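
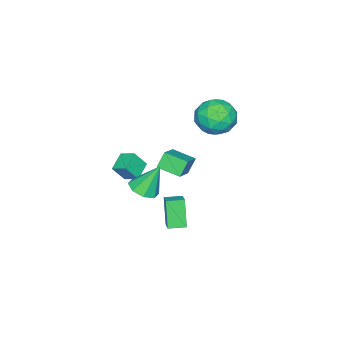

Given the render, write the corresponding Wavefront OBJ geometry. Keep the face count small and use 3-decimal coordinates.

v -3.802 -3.948 -4.281
v -4.363 -3.806 -3.393
v -3.967 -2.606 -4.6
v -4.529 -2.464 -3.713
v -2.391 -3.576 -3.447
v -2.953 -3.434 -2.56
v -2.557 -2.234 -3.767
v -3.118 -2.092 -2.879
v 0.762 -2.953 -0.786
v 1.21 -3.405 0.135
v 0.805 -2.102 -0.39
v 1.252 -2.554 0.532
v 1.788 -2.806 -1.212
v 2.235 -3.258 -0.29
v 1.83 -1.955 -0.815
v 2.278 -2.407 0.106
v 2.723 1.324 -2.164
v 2.161 0.857 -0.673
v 3.393 1.865 -1.741
v 2.831 1.398 -0.251
v 3.309 0.602 -2.169
v 2.747 0.135 -0.679
v 3.979 1.143 -1.747
v 3.417 0.676 -0.256
v 3.085 -0.828 -0.177
v 3.867 -0.965 0.128
v 2.575 -0.192 1.417
v 3.801 -0.371 -0.13
v 3.316 -0.045 -0.415
v 2.696 -0.177 -0.561
v 2.304 -0.69 -0.482
v 2.37 -1.284 -0.224
v 2.855 -1.61 0.061
v 3.475 -1.478 0.207
v -3.911 0.042 1.58
v -3.098 0.807 2.018
v -2.522 -1.287 1.322
v -1.709 -0.522 1.76
v -2.541 -0.992 2.484
v -3.4 -0.17 2.643
v -2.22 -0.31 0.697
v -3.079 0.512 0.856
v -2.053 0.589 1.472
v -2.252 0.168 2.576
v -3.368 -0.648 0.764
v -3.567 -1.069 1.868
v -3.626 0.541 1.821
v -1.994 -1.021 1.519
v -2.483 -1.297 1.944
v -2.005 -0.848 2.202
v -3.804 -0.033 2.189
v -3.326 0.416 2.446
v -2.999 -0.641 2.72
v -2.294 -0.896 0.894
v -1.816 -0.447 1.151
v -3.615 0.368 1.138
v -3.137 0.817 1.396
v -2.621 0.161 0.62
v -2.535 0.863 1.758
v -1.718 0.082 1.607
v -2.018 0.207 0.982
v -2.523 0.689 1.075
v -2.651 0.615 2.407
v -1.835 -0.166 2.256
v -2.324 -0.442 2.681
v -2.829 0.041 2.775
v -2.037 0.487 2.086
v -3.785 -0.314 1.084
v -2.969 -1.095 0.933
v -2.791 -0.521 0.565
v -3.296 -0.038 0.659
v -3.902 -0.562 1.733
v -3.085 -1.343 1.582
v -3.097 -1.169 2.265
v -3.602 -0.687 2.358
v -3.583 -0.967 1.254
f 2 4 1
f 5 2 1
f 1 4 3
f 3 5 1
f 2 8 4
f 6 2 5
f 6 8 2
f 4 8 3
f 7 5 3
f 3 8 7
f 7 6 5
f 8 6 7
f 10 12 9
f 13 10 9
f 9 12 11
f 11 13 9
f 10 16 12
f 14 10 13
f 14 16 10
f 12 16 11
f 15 13 11
f 11 16 15
f 15 14 13
f 16 14 15
f 18 20 17
f 21 18 17
f 17 20 19
f 19 21 17
f 18 24 20
f 22 18 21
f 22 24 18
f 20 24 19
f 23 21 19
f 19 24 23
f 23 22 21
f 24 22 23
f 26 25 28
f 26 28 27
f 28 25 29
f 28 29 27
f 29 25 30
f 29 30 27
f 30 25 31
f 30 31 27
f 31 25 32
f 31 32 27
f 32 25 33
f 32 33 27
f 33 25 34
f 33 34 27
f 34 25 26
f 34 26 27
f 35 72 51
f 72 46 75
f 51 75 40
f 72 75 51
f 35 51 47
f 51 40 52
f 47 52 36
f 51 52 47
f 35 47 56
f 47 36 57
f 56 57 42
f 47 57 56
f 35 56 68
f 56 42 71
f 68 71 45
f 56 71 68
f 35 68 72
f 68 45 76
f 72 76 46
f 68 76 72
f 36 52 63
f 52 40 66
f 63 66 44
f 52 66 63
f 40 75 53
f 75 46 74
f 53 74 39
f 75 74 53
f 46 76 73
f 76 45 69
f 73 69 37
f 76 69 73
f 45 71 70
f 71 42 58
f 70 58 41
f 71 58 70
f 42 57 62
f 57 36 59
f 62 59 43
f 57 59 62
f 38 64 50
f 64 44 65
f 50 65 39
f 64 65 50
f 38 50 48
f 50 39 49
f 48 49 37
f 50 49 48
f 38 48 55
f 48 37 54
f 55 54 41
f 48 54 55
f 38 55 60
f 55 41 61
f 60 61 43
f 55 61 60
f 38 60 64
f 60 43 67
f 64 67 44
f 60 67 64
f 39 65 53
f 65 44 66
f 53 66 40
f 65 66 53
f 37 49 73
f 49 39 74
f 73 74 46
f 49 74 73
f 41 54 70
f 54 37 69
f 70 69 45
f 54 69 70
f 43 61 62
f 61 41 58
f 62 58 42
f 61 58 62
f 44 67 63
f 67 43 59
f 63 59 36
f 67 59 63



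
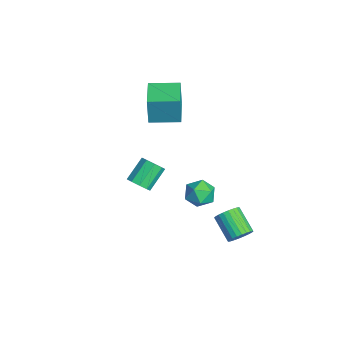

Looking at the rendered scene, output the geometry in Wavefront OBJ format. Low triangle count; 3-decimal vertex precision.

v -1.1 1.108 -3.045
v -0.369 1.887 -2.955
v 0.169 -0.067 -3.185
v 0.9 0.712 -3.095
v 0.294 0.446 -2.251
v -0.491 1.172 -2.165
v 0.291 0.648 -3.975
v -0.494 1.374 -3.889
v 0.491 1.603 -3.53
v 0.493 1.478 -2.465
v -0.693 0.342 -3.675
v -0.691 0.217 -2.61
v -4.909 -1.115 1.859
v -4.871 -1.202 3.867
v -4.428 0.793 1.932
v -4.389 0.707 3.94
v -2.951 -1.607 1.8
v -2.912 -1.693 3.808
v -2.469 0.302 1.873
v -2.431 0.215 3.881
v 3.617 -3.623 2.198
v 4.297 -3.271 2.347
v 3.524 -2.226 3.411
v 2.843 -2.577 3.262
v 4.054 -3.033 1.936
v 3.281 -1.987 3
v 3.607 -3.07 1.648
v 2.834 -2.025 2.711
v 3.164 -3.366 1.617
v 2.391 -2.321 2.68
v 2.933 -3.783 1.858
v 2.16 -2.737 2.922
v 3.022 -4.124 2.259
v 2.249 -3.078 3.322
v 3.389 -4.231 2.631
v 2.616 -3.185 3.694
v 3.863 -4.053 2.8
v 3.089 -3.008 3.864
v 4.221 -3.674 2.688
v 3.448 -2.629 3.752
v 4.549 2.234 -3.131
v 4.944 2.478 -2.443
v 3.486 2.011 -1.441
v 3.091 1.766 -2.129
v 4.795 2.752 -2.532
v 3.337 2.285 -1.529
v 4.609 2.947 -2.711
v 3.151 2.48 -1.709
v 4.414 3.033 -2.955
v 2.956 2.566 -1.952
v 4.239 2.998 -3.225
v 2.781 2.53 -2.223
v 4.112 2.846 -3.482
v 2.654 2.379 -2.479
v 4.051 2.601 -3.684
v 2.593 2.134 -2.682
v 4.066 2.3 -3.803
v 2.608 1.833 -2.8
v 4.154 1.989 -3.819
v 2.696 1.522 -2.817
v 4.303 1.715 -3.731
v 2.845 1.248 -2.728
v 4.489 1.52 -3.551
v 3.031 1.053 -2.549
v 4.684 1.434 -3.308
v 3.226 0.967 -2.305
v 4.859 1.47 -3.037
v 3.401 1.002 -2.035
v 4.986 1.621 -2.781
v 3.528 1.154 -1.778
v 5.047 1.866 -2.578
v 3.589 1.399 -1.576
v 5.032 2.167 -2.46
v 3.574 1.7 -1.457
f 1 12 6
f 1 6 2
f 1 2 8
f 1 8 11
f 1 11 12
f 2 6 10
f 6 12 5
f 12 11 3
f 11 8 7
f 8 2 9
f 4 10 5
f 4 5 3
f 4 3 7
f 4 7 9
f 4 9 10
f 5 10 6
f 3 5 12
f 7 3 11
f 9 7 8
f 10 9 2
f 14 16 13
f 17 14 13
f 13 16 15
f 15 17 13
f 14 20 16
f 18 14 17
f 18 20 14
f 16 20 15
f 19 17 15
f 15 20 19
f 19 18 17
f 20 18 19
f 22 21 25
f 22 25 23
f 23 25 26
f 23 26 24
f 25 21 27
f 25 27 26
f 26 27 28
f 26 28 24
f 27 21 29
f 27 29 28
f 28 29 30
f 28 30 24
f 29 21 31
f 29 31 30
f 30 31 32
f 30 32 24
f 31 21 33
f 31 33 32
f 32 33 34
f 32 34 24
f 33 21 35
f 33 35 34
f 34 35 36
f 34 36 24
f 35 21 37
f 35 37 36
f 36 37 38
f 36 38 24
f 37 21 39
f 37 39 38
f 38 39 40
f 38 40 24
f 39 21 22
f 39 22 40
f 40 22 23
f 40 23 24
f 42 41 45
f 42 45 43
f 43 45 46
f 43 46 44
f 45 41 47
f 45 47 46
f 46 47 48
f 46 48 44
f 47 41 49
f 47 49 48
f 48 49 50
f 48 50 44
f 49 41 51
f 49 51 50
f 50 51 52
f 50 52 44
f 51 41 53
f 51 53 52
f 52 53 54
f 52 54 44
f 53 41 55
f 53 55 54
f 54 55 56
f 54 56 44
f 55 41 57
f 55 57 56
f 56 57 58
f 56 58 44
f 57 41 59
f 57 59 58
f 58 59 60
f 58 60 44
f 59 41 61
f 59 61 60
f 60 61 62
f 60 62 44
f 61 41 63
f 61 63 62
f 62 63 64
f 62 64 44
f 63 41 65
f 63 65 64
f 64 65 66
f 64 66 44
f 65 41 67
f 65 67 66
f 66 67 68
f 66 68 44
f 67 41 69
f 67 69 68
f 68 69 70
f 68 70 44
f 69 41 71
f 69 71 70
f 70 71 72
f 70 72 44
f 71 41 73
f 71 73 72
f 72 73 74
f 72 74 44
f 73 41 42
f 73 42 74
f 74 42 43
f 74 43 44



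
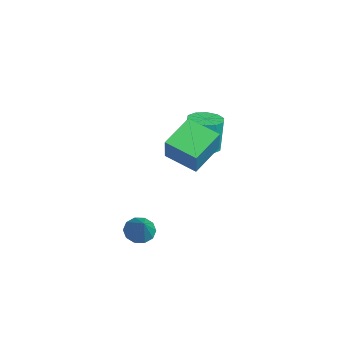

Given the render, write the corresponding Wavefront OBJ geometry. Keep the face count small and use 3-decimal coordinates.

v -0.81 -0.149 0.606
v -1.615 1.003 1.306
v 0.177 0.822 0.143
v -0.628 1.974 0.843
v -0.032 -0.354 1.837
v -0.837 0.798 2.537
v 0.955 0.617 1.374
v 0.15 1.769 2.074
v 2.243 -1.925 -1.369
v 2.695 -1.849 -1.786
v 3.137 -1.975 -0.411
v 2.585 -1.502 -1.666
v 2.345 -1.317 -1.432
v 2.066 -1.364 -1.174
v 1.854 -1.626 -0.99
v 1.792 -2.002 -0.951
v 1.902 -2.348 -1.071
v 2.142 -2.534 -1.306
v 2.421 -2.486 -1.564
v 2.633 -2.225 -1.747
v -2.484 1.827 -0.181
v -1.769 1.575 -0.125
v -1.841 1.72 1.437
v -2.556 1.973 1.381
v -1.756 2.043 -0.167
v -1.827 2.188 1.394
v -2.02 2.428 -0.215
v -2.092 2.573 1.346
v -2.462 2.584 -0.25
v -2.533 2.729 1.312
v -2.912 2.451 -0.258
v -2.984 2.596 1.303
v -3.199 2.08 -0.237
v -3.271 2.225 1.325
v -3.213 1.612 -0.194
v -3.284 1.757 1.367
v -2.948 1.227 -0.146
v -3.02 1.372 1.415
v -2.507 1.071 -0.112
v -2.578 1.216 1.45
v -2.056 1.204 -0.103
v -2.128 1.349 1.458
f 2 4 1
f 5 2 1
f 1 4 3
f 3 5 1
f 2 8 4
f 6 2 5
f 6 8 2
f 4 8 3
f 7 5 3
f 3 8 7
f 7 6 5
f 8 6 7
f 10 9 12
f 10 12 11
f 12 9 13
f 12 13 11
f 13 9 14
f 13 14 11
f 14 9 15
f 14 15 11
f 15 9 16
f 15 16 11
f 16 9 17
f 16 17 11
f 17 9 18
f 17 18 11
f 18 9 19
f 18 19 11
f 19 9 20
f 19 20 11
f 20 9 10
f 20 10 11
f 22 21 25
f 22 25 23
f 23 25 26
f 23 26 24
f 25 21 27
f 25 27 26
f 26 27 28
f 26 28 24
f 27 21 29
f 27 29 28
f 28 29 30
f 28 30 24
f 29 21 31
f 29 31 30
f 30 31 32
f 30 32 24
f 31 21 33
f 31 33 32
f 32 33 34
f 32 34 24
f 33 21 35
f 33 35 34
f 34 35 36
f 34 36 24
f 35 21 37
f 35 37 36
f 36 37 38
f 36 38 24
f 37 21 39
f 37 39 38
f 38 39 40
f 38 40 24
f 39 21 41
f 39 41 40
f 40 41 42
f 40 42 24
f 41 21 22
f 41 22 42
f 42 22 23
f 42 23 24



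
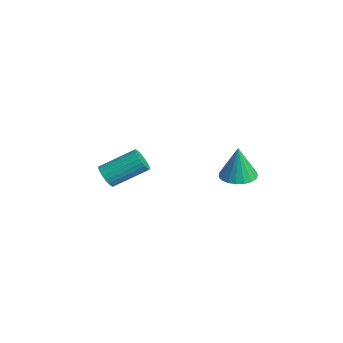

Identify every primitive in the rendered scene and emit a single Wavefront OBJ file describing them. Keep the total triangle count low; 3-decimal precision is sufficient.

v -3.006 -3.815 -1.567
v -2.317 -3.93 -1.622
v -1.946 -2.199 -0.588
v -2.634 -2.085 -0.533
v -2.365 -3.784 -1.849
v -1.994 -2.054 -0.814
v -2.511 -3.644 -2.032
v -2.14 -1.913 -0.997
v -2.732 -3.529 -2.144
v -2.361 -1.798 -1.11
v -2.994 -3.458 -2.169
v -2.623 -1.727 -1.135
v -3.259 -3.441 -2.102
v -2.887 -1.711 -1.068
v -3.484 -3.481 -1.954
v -3.113 -1.751 -0.919
v -3.637 -3.573 -1.747
v -3.266 -1.842 -0.712
v -3.694 -3.701 -1.512
v -3.323 -1.97 -0.478
v -3.646 -3.846 -1.286
v -3.275 -2.116 -0.251
v -3.5 -3.987 -1.103
v -3.129 -2.256 -0.068
v -3.279 -4.102 -0.99
v -2.908 -2.371 0.044
v -3.017 -4.173 -0.965
v -2.646 -2.442 0.069
v -2.753 -4.189 -1.032
v -2.381 -2.459 0.002
v -2.527 -4.149 -1.181
v -2.156 -2.419 -0.146
v -2.374 -4.058 -1.388
v -2.003 -2.327 -0.353
v 3.214 0.404 1.226
v 4.06 0.681 1.209
v 3.266 0.356 3.054
v 3.874 1.001 1.223
v 3.575 1.218 1.237
v 3.213 1.294 1.249
v 2.851 1.216 1.258
v 2.552 0.998 1.26
v 2.367 0.677 1.257
v 2.329 0.309 1.249
v 2.444 -0.042 1.236
v 2.692 -0.317 1.222
v 3.03 -0.466 1.208
v 3.4 -0.466 1.197
v 3.738 -0.315 1.192
v 3.985 -0.039 1.192
v 4.099 0.313 1.198
f 2 1 5
f 2 5 3
f 3 5 6
f 3 6 4
f 5 1 7
f 5 7 6
f 6 7 8
f 6 8 4
f 7 1 9
f 7 9 8
f 8 9 10
f 8 10 4
f 9 1 11
f 9 11 10
f 10 11 12
f 10 12 4
f 11 1 13
f 11 13 12
f 12 13 14
f 12 14 4
f 13 1 15
f 13 15 14
f 14 15 16
f 14 16 4
f 15 1 17
f 15 17 16
f 16 17 18
f 16 18 4
f 17 1 19
f 17 19 18
f 18 19 20
f 18 20 4
f 19 1 21
f 19 21 20
f 20 21 22
f 20 22 4
f 21 1 23
f 21 23 22
f 22 23 24
f 22 24 4
f 23 1 25
f 23 25 24
f 24 25 26
f 24 26 4
f 25 1 27
f 25 27 26
f 26 27 28
f 26 28 4
f 27 1 29
f 27 29 28
f 28 29 30
f 28 30 4
f 29 1 31
f 29 31 30
f 30 31 32
f 30 32 4
f 31 1 33
f 31 33 32
f 32 33 34
f 32 34 4
f 33 1 2
f 33 2 34
f 34 2 3
f 34 3 4
f 36 35 38
f 36 38 37
f 38 35 39
f 38 39 37
f 39 35 40
f 39 40 37
f 40 35 41
f 40 41 37
f 41 35 42
f 41 42 37
f 42 35 43
f 42 43 37
f 43 35 44
f 43 44 37
f 44 35 45
f 44 45 37
f 45 35 46
f 45 46 37
f 46 35 47
f 46 47 37
f 47 35 48
f 47 48 37
f 48 35 49
f 48 49 37
f 49 35 50
f 49 50 37
f 50 35 51
f 50 51 37
f 51 35 36
f 51 36 37



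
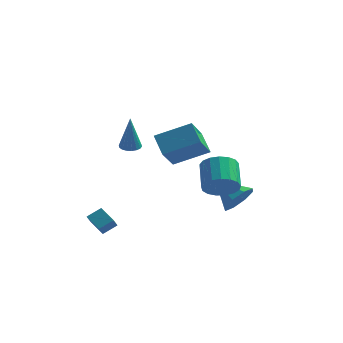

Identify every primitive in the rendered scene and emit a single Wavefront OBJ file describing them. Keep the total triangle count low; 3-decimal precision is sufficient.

v -2.073 -1.392 -3.498
v -2.897 -0.933 -2.972
v -2.123 -0.755 -4.132
v -2.947 -0.296 -3.606
v -1.493 -0.884 -3.034
v -2.317 -0.425 -2.508
v -1.543 -0.247 -3.668
v -2.367 0.212 -3.142
v 3.913 -0.503 -0.173
v 4.482 -0.807 0.538
v 3.976 0.459 1.484
v 3.407 0.763 0.773
v 4.75 -0.521 0.298
v 4.243 0.745 1.244
v 4.825 -0.23 -0.05
v 4.319 1.036 0.897
v 4.692 -0.002 -0.426
v 4.186 1.264 0.521
v 4.381 0.111 -0.744
v 3.874 1.377 0.202
v 3.962 0.084 -0.932
v 3.456 1.35 0.015
v 3.532 -0.078 -0.945
v 3.026 1.188 0.001
v 3.19 -0.337 -0.782
v 2.683 0.929 0.165
v 3.013 -0.634 -0.479
v 2.506 0.632 0.467
v 3.042 -0.901 -0.107
v 2.536 0.365 0.84
v 3.271 -1.077 0.251
v 2.765 0.189 1.198
v 3.647 -1.121 0.511
v 3.141 0.145 1.458
v 4.084 -1.024 0.615
v 3.578 0.242 1.561
v 0.842 -0.251 1.528
v 0.122 0.524 2.415
v 0.886 1.182 0.312
v 0.167 1.957 1.198
v 2.573 0.403 2.362
v 1.854 1.178 3.248
v 2.618 1.836 1.145
v 1.898 2.611 2.032
v 3.583 3.563 -2.728
v 4.002 3.071 -1.913
v 2.197 3.997 -1.752
v 4.216 3.836 -1.949
v 4.06 4.442 -2.441
v 3.624 4.533 -3.101
v 3.165 4.056 -3.542
v 2.95 3.29 -3.506
v 3.107 2.684 -3.014
v 3.543 2.593 -2.354
v -0.537 -1.002 2.208
v -0.108 -0.644 2.246
v -0.383 -1.398 4.192
v -0.305 -0.499 2.29
v -0.548 -0.453 2.318
v -0.789 -0.516 2.324
v -0.98 -0.675 2.307
v -1.084 -0.899 2.271
v -1.079 -1.143 2.221
v -0.966 -1.359 2.169
v -0.769 -1.505 2.125
v -0.526 -1.551 2.097
v -0.285 -1.488 2.091
v -0.094 -1.329 2.108
v 0.01 -1.105 2.144
v 0.005 -0.861 2.194
f 2 4 1
f 5 2 1
f 1 4 3
f 3 5 1
f 2 8 4
f 6 2 5
f 6 8 2
f 4 8 3
f 7 5 3
f 3 8 7
f 7 6 5
f 8 6 7
f 10 9 13
f 10 13 11
f 11 13 14
f 11 14 12
f 13 9 15
f 13 15 14
f 14 15 16
f 14 16 12
f 15 9 17
f 15 17 16
f 16 17 18
f 16 18 12
f 17 9 19
f 17 19 18
f 18 19 20
f 18 20 12
f 19 9 21
f 19 21 20
f 20 21 22
f 20 22 12
f 21 9 23
f 21 23 22
f 22 23 24
f 22 24 12
f 23 9 25
f 23 25 24
f 24 25 26
f 24 26 12
f 25 9 27
f 25 27 26
f 26 27 28
f 26 28 12
f 27 9 29
f 27 29 28
f 28 29 30
f 28 30 12
f 29 9 31
f 29 31 30
f 30 31 32
f 30 32 12
f 31 9 33
f 31 33 32
f 32 33 34
f 32 34 12
f 33 9 35
f 33 35 34
f 34 35 36
f 34 36 12
f 35 9 10
f 35 10 36
f 36 10 11
f 36 11 12
f 38 40 37
f 41 38 37
f 37 40 39
f 39 41 37
f 38 44 40
f 42 38 41
f 42 44 38
f 40 44 39
f 43 41 39
f 39 44 43
f 43 42 41
f 44 42 43
f 46 45 48
f 46 48 47
f 48 45 49
f 48 49 47
f 49 45 50
f 49 50 47
f 50 45 51
f 50 51 47
f 51 45 52
f 51 52 47
f 52 45 53
f 52 53 47
f 53 45 54
f 53 54 47
f 54 45 46
f 54 46 47
f 56 55 58
f 56 58 57
f 58 55 59
f 58 59 57
f 59 55 60
f 59 60 57
f 60 55 61
f 60 61 57
f 61 55 62
f 61 62 57
f 62 55 63
f 62 63 57
f 63 55 64
f 63 64 57
f 64 55 65
f 64 65 57
f 65 55 66
f 65 66 57
f 66 55 67
f 66 67 57
f 67 55 68
f 67 68 57
f 68 55 69
f 68 69 57
f 69 55 70
f 69 70 57
f 70 55 56
f 70 56 57



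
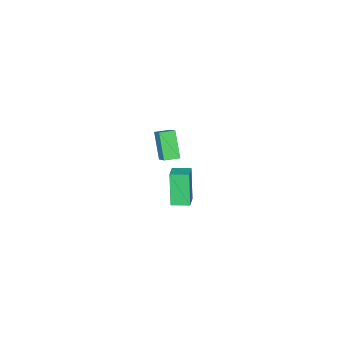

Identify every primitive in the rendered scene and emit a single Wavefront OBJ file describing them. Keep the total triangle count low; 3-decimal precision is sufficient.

v 0.074 2.046 2.21
v -0.333 1.088 3.567
v 0.564 3.131 3.122
v 0.158 2.173 4.479
v 0.842 1.707 2.201
v 0.436 0.749 3.558
v 1.333 2.792 3.113
v 0.926 1.834 4.47
v -1.945 -0.815 -4.35
v -2.359 -1.461 -2.373
v -2.728 -0.104 -4.281
v -3.142 -0.75 -2.305
v -1.158 0.01 -3.915
v -1.572 -0.636 -1.939
v -1.941 0.721 -3.847
v -2.355 0.075 -1.87
f 2 4 1
f 5 2 1
f 1 4 3
f 3 5 1
f 2 8 4
f 6 2 5
f 6 8 2
f 4 8 3
f 7 5 3
f 3 8 7
f 7 6 5
f 8 6 7
f 10 12 9
f 13 10 9
f 9 12 11
f 11 13 9
f 10 16 12
f 14 10 13
f 14 16 10
f 12 16 11
f 15 13 11
f 11 16 15
f 15 14 13
f 16 14 15



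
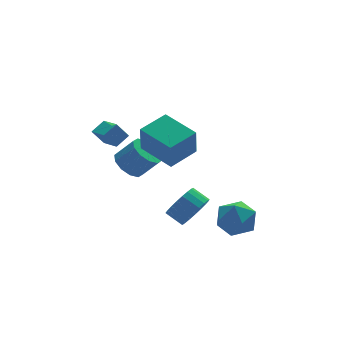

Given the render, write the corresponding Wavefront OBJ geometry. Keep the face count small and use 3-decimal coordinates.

v 2.738 -2.148 -1.984
v 3.54 -2.966 -1.948
v 1.48 -3.354 -1.352
v 2.282 -4.172 -1.316
v 2.327 -3.291 -0.583
v 3.105 -2.546 -0.974
v 1.915 -3.774 -2.326
v 2.693 -3.029 -2.717
v 3.032 -3.971 -2.159
v 3.286 -3.672 -1.082
v 1.734 -2.648 -2.218
v 1.988 -2.349 -1.141
v -0.702 2.236 -0.047
v 0.077 2.351 -0.578
v 0.882 1.859 0.497
v 0.102 1.744 1.027
v -0.015 2.849 -0.281
v 0.79 2.357 0.794
v -0.37 3.113 0.105
v 0.435 2.621 1.18
v -0.851 3.042 0.433
v -0.047 2.55 1.508
v -1.276 2.663 0.578
v -0.472 2.171 1.653
v -1.482 2.121 0.483
v -0.677 1.629 1.558
v -1.39 1.623 0.186
v -0.585 1.131 1.261
v -1.035 1.359 -0.2
v -0.23 0.867 0.875
v -0.553 1.43 -0.528
v 0.251 0.938 0.547
v -0.128 1.809 -0.673
v 0.676 1.317 0.402
v -2.178 3.362 2.137
v -2.053 2.111 2.539
v -1.409 3.585 2.589
v -1.283 2.334 2.991
v -1.617 3.146 1.289
v -1.491 1.895 1.691
v -0.847 3.369 1.741
v -0.722 2.118 2.143
v 1.479 -0.864 -2.318
v 2.377 -0.506 -1.964
v 1.86 0.262 -1.427
v 0.961 -0.096 -1.782
v 2.33 -0.284 -2.327
v 1.813 0.484 -1.791
v 2.135 -0.162 -2.689
v 1.618 0.606 -2.152
v 1.827 -0.161 -2.987
v 1.31 0.606 -2.45
v 1.459 -0.282 -3.169
v 0.941 0.485 -2.632
v 1.094 -0.504 -3.204
v 0.577 0.264 -2.667
v 0.795 -0.788 -3.086
v 0.278 -0.02 -2.549
v 0.615 -1.084 -2.835
v 0.098 -0.317 -2.298
v 0.584 -1.343 -2.495
v 0.067 -0.576 -1.958
v 0.708 -1.519 -2.124
v 0.191 -0.751 -1.588
v 0.965 -1.581 -1.788
v 0.448 -0.814 -1.251
v 1.311 -1.52 -1.542
v 0.793 -0.752 -1.006
v 1.686 -1.345 -1.432
v 1.168 -0.577 -0.895
v 2.025 -1.087 -1.474
v 1.507 -0.319 -0.937
v 2.269 -0.79 -1.662
v 1.752 -0.022 -1.125
v -0.68 -2.544 2.588
v -0.916 -2.97 4.186
v -1.353 -0.65 2.994
v -1.589 -1.076 4.591
v 0.889 -2.064 2.949
v 0.653 -2.49 4.546
v 0.216 -0.17 3.354
v -0.02 -0.596 4.952
f 1 12 6
f 1 6 2
f 1 2 8
f 1 8 11
f 1 11 12
f 2 6 10
f 6 12 5
f 12 11 3
f 11 8 7
f 8 2 9
f 4 10 5
f 4 5 3
f 4 3 7
f 4 7 9
f 4 9 10
f 5 10 6
f 3 5 12
f 7 3 11
f 9 7 8
f 10 9 2
f 14 13 17
f 14 17 15
f 15 17 18
f 15 18 16
f 17 13 19
f 17 19 18
f 18 19 20
f 18 20 16
f 19 13 21
f 19 21 20
f 20 21 22
f 20 22 16
f 21 13 23
f 21 23 22
f 22 23 24
f 22 24 16
f 23 13 25
f 23 25 24
f 24 25 26
f 24 26 16
f 25 13 27
f 25 27 26
f 26 27 28
f 26 28 16
f 27 13 29
f 27 29 28
f 28 29 30
f 28 30 16
f 29 13 31
f 29 31 30
f 30 31 32
f 30 32 16
f 31 13 33
f 31 33 32
f 32 33 34
f 32 34 16
f 33 13 14
f 33 14 34
f 34 14 15
f 34 15 16
f 36 38 35
f 39 36 35
f 35 38 37
f 37 39 35
f 36 42 38
f 40 36 39
f 40 42 36
f 38 42 37
f 41 39 37
f 37 42 41
f 41 40 39
f 42 40 41
f 44 43 47
f 44 47 45
f 45 47 48
f 45 48 46
f 47 43 49
f 47 49 48
f 48 49 50
f 48 50 46
f 49 43 51
f 49 51 50
f 50 51 52
f 50 52 46
f 51 43 53
f 51 53 52
f 52 53 54
f 52 54 46
f 53 43 55
f 53 55 54
f 54 55 56
f 54 56 46
f 55 43 57
f 55 57 56
f 56 57 58
f 56 58 46
f 57 43 59
f 57 59 58
f 58 59 60
f 58 60 46
f 59 43 61
f 59 61 60
f 60 61 62
f 60 62 46
f 61 43 63
f 61 63 62
f 62 63 64
f 62 64 46
f 63 43 65
f 63 65 64
f 64 65 66
f 64 66 46
f 65 43 67
f 65 67 66
f 66 67 68
f 66 68 46
f 67 43 69
f 67 69 68
f 68 69 70
f 68 70 46
f 69 43 71
f 69 71 70
f 70 71 72
f 70 72 46
f 71 43 73
f 71 73 72
f 72 73 74
f 72 74 46
f 73 43 44
f 73 44 74
f 74 44 45
f 74 45 46
f 76 78 75
f 79 76 75
f 75 78 77
f 77 79 75
f 76 82 78
f 80 76 79
f 80 82 76
f 78 82 77
f 81 79 77
f 77 82 81
f 81 80 79
f 82 80 81



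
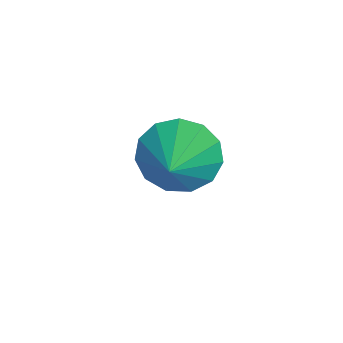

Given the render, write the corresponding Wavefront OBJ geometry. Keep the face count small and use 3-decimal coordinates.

v -1.987 -3.444 -2.266
v -1.456 -3.456 -2.01
v -2.473 -3.316 -1.254
v -1.486 -3.217 -2.055
v -1.602 -3.017 -2.136
v -1.785 -2.891 -2.24
v -2.003 -2.86 -2.348
v -2.218 -2.931 -2.442
v -2.394 -3.09 -2.506
v -2.499 -3.31 -2.528
v -2.516 -3.554 -2.505
v -2.441 -3.779 -2.441
v -2.288 -3.946 -2.347
v -2.083 -4.026 -2.238
v -1.861 -4.005 -2.135
v -1.662 -3.888 -2.054
v -1.518 -3.694 -2.01
v -0.701 -2.953 -0.457
v -0.285 -3.07 -1.118
v 0.481 -2.787 0.257
v -0.361 -2.632 -1.094
v -0.545 -2.296 -0.867
v -0.778 -2.169 -0.51
v -0.987 -2.29 -0.137
v -1.105 -2.622 0.136
v -1.094 -3.059 0.22
v -0.959 -3.462 0.089
v -0.741 -3.704 -0.215
v -0.511 -3.707 -0.596
v -0.341 -3.471 -0.932
f 2 1 4
f 2 4 3
f 4 1 5
f 4 5 3
f 5 1 6
f 5 6 3
f 6 1 7
f 6 7 3
f 7 1 8
f 7 8 3
f 8 1 9
f 8 9 3
f 9 1 10
f 9 10 3
f 10 1 11
f 10 11 3
f 11 1 12
f 11 12 3
f 12 1 13
f 12 13 3
f 13 1 14
f 13 14 3
f 14 1 15
f 14 15 3
f 15 1 16
f 15 16 3
f 16 1 17
f 16 17 3
f 17 1 2
f 17 2 3
f 19 18 21
f 19 21 20
f 21 18 22
f 21 22 20
f 22 18 23
f 22 23 20
f 23 18 24
f 23 24 20
f 24 18 25
f 24 25 20
f 25 18 26
f 25 26 20
f 26 18 27
f 26 27 20
f 27 18 28
f 27 28 20
f 28 18 29
f 28 29 20
f 29 18 30
f 29 30 20
f 30 18 19
f 30 19 20



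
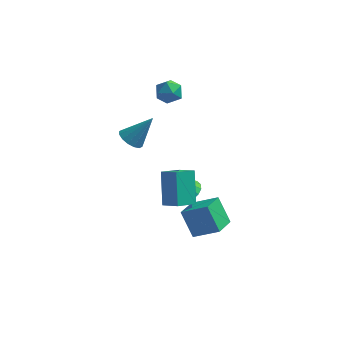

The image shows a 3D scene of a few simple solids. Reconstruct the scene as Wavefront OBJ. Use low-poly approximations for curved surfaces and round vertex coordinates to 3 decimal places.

v 0.889 -2.178 -3.589
v 0.161 -1.568 -2.264
v 1.241 -0.875 -3.996
v 0.513 -0.265 -2.671
v 2.247 -2.295 -2.789
v 1.519 -1.685 -1.464
v 2.599 -0.992 -3.196
v 1.871 -0.382 -1.871
v 0.042 0.388 -2.5
v 0.806 -0.038 -2.129
v -0.842 0.232 -0.86
v 0.879 0.371 -2.051
v 0.786 0.783 -2.062
v 0.546 1.117 -2.159
v 0.206 1.307 -2.324
v -0.166 1.315 -2.524
v -0.497 1.139 -2.719
v -0.722 0.814 -2.871
v -0.795 0.405 -2.949
v -0.703 -0.007 -2.939
v -0.463 -0.341 -2.841
v -0.123 -0.531 -2.676
v 0.25 -0.539 -2.476
v 0.581 -0.363 -2.281
v -2.787 0.646 1.223
v -2.262 0.161 0.996
v -1.733 1.114 2.657
v -2.172 0.496 0.82
v -2.247 0.871 0.753
v -2.466 1.185 0.812
v -2.772 1.356 0.981
v -3.081 1.336 1.214
v -3.312 1.131 1.45
v -3.401 0.797 1.625
v -3.327 0.422 1.693
v -3.107 0.107 1.634
v -2.802 -0.063 1.465
v -2.492 -0.044 1.232
v -2.103 4.063 2.764
v -1.717 4.409 2.129
v -1.083 3.231 2.931
v -0.697 3.577 2.296
v -0.798 3.997 2.993
v -1.428 4.512 2.889
v -1.372 3.128 2.171
v -2.002 3.643 2.067
v -1.265 3.831 1.762
v -0.91 4.368 2.27
v -1.89 3.272 2.79
v -1.535 3.809 3.298
v -0.405 -3.527 0.116
v -0.684 -2.36 1.64
v 0.35 -2.665 -0.407
v 0.071 -1.497 1.117
v 0.429 -3.963 0.603
v 0.15 -2.795 2.127
v 1.184 -3.1 0.08
v 0.905 -1.933 1.604
f 2 4 1
f 5 2 1
f 1 4 3
f 3 5 1
f 2 8 4
f 6 2 5
f 6 8 2
f 4 8 3
f 7 5 3
f 3 8 7
f 7 6 5
f 8 6 7
f 10 9 12
f 10 12 11
f 12 9 13
f 12 13 11
f 13 9 14
f 13 14 11
f 14 9 15
f 14 15 11
f 15 9 16
f 15 16 11
f 16 9 17
f 16 17 11
f 17 9 18
f 17 18 11
f 18 9 19
f 18 19 11
f 19 9 20
f 19 20 11
f 20 9 21
f 20 21 11
f 21 9 22
f 21 22 11
f 22 9 23
f 22 23 11
f 23 9 24
f 23 24 11
f 24 9 10
f 24 10 11
f 26 25 28
f 26 28 27
f 28 25 29
f 28 29 27
f 29 25 30
f 29 30 27
f 30 25 31
f 30 31 27
f 31 25 32
f 31 32 27
f 32 25 33
f 32 33 27
f 33 25 34
f 33 34 27
f 34 25 35
f 34 35 27
f 35 25 36
f 35 36 27
f 36 25 37
f 36 37 27
f 37 25 38
f 37 38 27
f 38 25 26
f 38 26 27
f 39 50 44
f 39 44 40
f 39 40 46
f 39 46 49
f 39 49 50
f 40 44 48
f 44 50 43
f 50 49 41
f 49 46 45
f 46 40 47
f 42 48 43
f 42 43 41
f 42 41 45
f 42 45 47
f 42 47 48
f 43 48 44
f 41 43 50
f 45 41 49
f 47 45 46
f 48 47 40
f 52 54 51
f 55 52 51
f 51 54 53
f 53 55 51
f 52 58 54
f 56 52 55
f 56 58 52
f 54 58 53
f 57 55 53
f 53 58 57
f 57 56 55
f 58 56 57



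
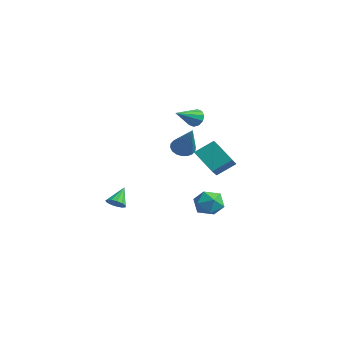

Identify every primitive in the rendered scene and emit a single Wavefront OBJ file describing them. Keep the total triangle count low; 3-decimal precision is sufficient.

v 3.059 -1.216 -0.193
v 3.489 -0.809 -0.714
v 3.811 -2.231 -0.366
v 4.241 -1.824 -0.887
v 4.262 -1.632 -0.122
v 3.797 -1.005 -0.015
v 3.503 -2.035 -1.065
v 3.038 -1.408 -0.958
v 3.763 -1.315 -1.252
v 4.233 -1.066 -0.67
v 3.067 -1.974 -0.41
v 3.537 -1.725 0.172
v -0.776 -0.196 1.271
v -0.319 0.042 0.925
v 0.556 -0.484 2.829
v -0.421 0.264 1.053
v -0.593 0.395 1.224
v -0.802 0.409 1.405
v -1.005 0.303 1.559
v -1.162 0.099 1.656
v -1.244 -0.164 1.676
v -1.232 -0.434 1.617
v -1.13 -0.656 1.489
v -0.958 -0.787 1.317
v -0.75 -0.801 1.137
v -0.547 -0.695 0.983
v -0.389 -0.49 0.886
v -0.308 -0.228 0.865
v -2.958 1.839 2.17
v -2.782 2.097 2.635
v -2.722 0.561 2.79
v -3.123 2.048 2.663
v -3.402 1.918 2.502
v -3.511 1.759 2.215
v -3.408 1.63 1.911
v -3.134 1.581 1.705
v -2.793 1.63 1.677
v -2.515 1.76 1.837
v -2.406 1.919 2.125
v -2.508 2.048 2.429
v 1.309 -0.614 1.433
v 1.607 0.256 2.071
v 2.391 -0.323 0.529
v 2.69 0.547 1.167
v 1.99 -1.287 2.033
v 2.289 -0.417 2.671
v 3.073 -0.996 1.129
v 3.371 -0.126 1.767
v -0.074 -4.234 -1.321
v 0.403 -4.151 -1.161
v -0.446 -3.566 -0.559
v 0.35 -3.952 -1.361
v 0.162 -3.842 -1.549
v -0.101 -3.857 -1.664
v -0.355 -3.991 -1.671
v -0.52 -4.202 -1.567
v -0.543 -4.423 -1.385
v -0.417 -4.584 -1.183
v -0.182 -4.634 -1.025
v 0.087 -4.556 -0.961
v 0.305 -4.377 -1.011
f 1 12 6
f 1 6 2
f 1 2 8
f 1 8 11
f 1 11 12
f 2 6 10
f 6 12 5
f 12 11 3
f 11 8 7
f 8 2 9
f 4 10 5
f 4 5 3
f 4 3 7
f 4 7 9
f 4 9 10
f 5 10 6
f 3 5 12
f 7 3 11
f 9 7 8
f 10 9 2
f 14 13 16
f 14 16 15
f 16 13 17
f 16 17 15
f 17 13 18
f 17 18 15
f 18 13 19
f 18 19 15
f 19 13 20
f 19 20 15
f 20 13 21
f 20 21 15
f 21 13 22
f 21 22 15
f 22 13 23
f 22 23 15
f 23 13 24
f 23 24 15
f 24 13 25
f 24 25 15
f 25 13 26
f 25 26 15
f 26 13 27
f 26 27 15
f 27 13 28
f 27 28 15
f 28 13 14
f 28 14 15
f 30 29 32
f 30 32 31
f 32 29 33
f 32 33 31
f 33 29 34
f 33 34 31
f 34 29 35
f 34 35 31
f 35 29 36
f 35 36 31
f 36 29 37
f 36 37 31
f 37 29 38
f 37 38 31
f 38 29 39
f 38 39 31
f 39 29 40
f 39 40 31
f 40 29 30
f 40 30 31
f 42 44 41
f 45 42 41
f 41 44 43
f 43 45 41
f 42 48 44
f 46 42 45
f 46 48 42
f 44 48 43
f 47 45 43
f 43 48 47
f 47 46 45
f 48 46 47
f 50 49 52
f 50 52 51
f 52 49 53
f 52 53 51
f 53 49 54
f 53 54 51
f 54 49 55
f 54 55 51
f 55 49 56
f 55 56 51
f 56 49 57
f 56 57 51
f 57 49 58
f 57 58 51
f 58 49 59
f 58 59 51
f 59 49 60
f 59 60 51
f 60 49 61
f 60 61 51
f 61 49 50
f 61 50 51



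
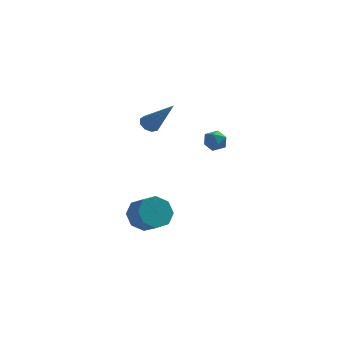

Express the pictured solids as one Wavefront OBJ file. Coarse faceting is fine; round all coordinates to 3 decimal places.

v 0.81 -2.059 2.68
v 1.144 -1.649 2.317
v 1.436 -2.831 2.383
v 1.77 -2.421 2.02
v 1.797 -2.379 2.659
v 1.41 -1.902 2.843
v 1.17 -2.578 1.857
v 0.783 -2.101 2.041
v 1.366 -1.97 1.809
v 1.754 -1.846 2.305
v 0.826 -2.634 2.395
v 1.214 -2.51 2.891
v -1.811 -0.754 2.696
v -1.436 -0.928 2.333
v -0.649 -1.646 4.324
v -1.346 -0.584 2.457
v -1.473 -0.32 2.693
v -1.759 -0.259 2.93
v -2.069 -0.429 3.058
v -2.258 -0.752 3.017
v -2.239 -1.075 2.825
v -2.019 -1.248 2.574
v -1.702 -1.19 2.379
v -2.046 -2.055 -2.757
v -1.45 -2.181 -3.486
v -0.838 -2.951 -2.853
v -1.434 -2.825 -2.123
v -1.237 -1.646 -3.041
v -0.625 -2.416 -2.408
v -1.498 -1.351 -2.43
v -0.886 -2.121 -1.797
v -2.08 -1.468 -2.01
v -1.468 -2.239 -1.377
v -2.642 -1.929 -2.027
v -2.03 -2.699 -1.394
v -2.855 -2.464 -2.472
v -2.243 -3.234 -1.839
v -2.594 -2.759 -3.083
v -1.982 -3.529 -2.45
v -2.012 -2.641 -3.503
v -1.4 -3.412 -2.87
f 1 12 6
f 1 6 2
f 1 2 8
f 1 8 11
f 1 11 12
f 2 6 10
f 6 12 5
f 12 11 3
f 11 8 7
f 8 2 9
f 4 10 5
f 4 5 3
f 4 3 7
f 4 7 9
f 4 9 10
f 5 10 6
f 3 5 12
f 7 3 11
f 9 7 8
f 10 9 2
f 14 13 16
f 14 16 15
f 16 13 17
f 16 17 15
f 17 13 18
f 17 18 15
f 18 13 19
f 18 19 15
f 19 13 20
f 19 20 15
f 20 13 21
f 20 21 15
f 21 13 22
f 21 22 15
f 22 13 23
f 22 23 15
f 23 13 14
f 23 14 15
f 25 24 28
f 25 28 26
f 26 28 29
f 26 29 27
f 28 24 30
f 28 30 29
f 29 30 31
f 29 31 27
f 30 24 32
f 30 32 31
f 31 32 33
f 31 33 27
f 32 24 34
f 32 34 33
f 33 34 35
f 33 35 27
f 34 24 36
f 34 36 35
f 35 36 37
f 35 37 27
f 36 24 38
f 36 38 37
f 37 38 39
f 37 39 27
f 38 24 40
f 38 40 39
f 39 40 41
f 39 41 27
f 40 24 25
f 40 25 41
f 41 25 26
f 41 26 27



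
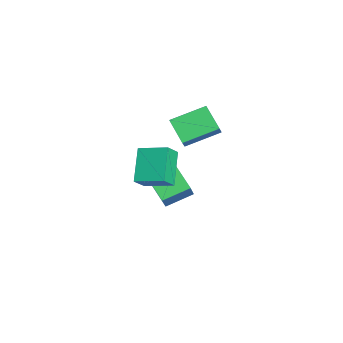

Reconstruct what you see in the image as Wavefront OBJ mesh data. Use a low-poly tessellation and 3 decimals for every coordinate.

v -1.445 -2.792 -2.739
v -1.851 -1.297 -2.142
v -0.151 -2.104 -3.581
v -0.557 -0.61 -2.983
v -0.523 -3.03 -1.517
v -0.929 -1.536 -0.919
v 0.771 -2.343 -2.358
v 0.365 -0.848 -1.761
v 0.679 -1.837 3.54
v 1.154 -1.987 4.166
v 0.322 0.028 4.259
v 0.797 -0.123 4.885
v 1.943 -1.277 2.715
v 2.418 -1.428 3.341
v 1.586 0.587 3.434
v 2.061 0.437 4.06
v 3.147 -3.37 0.743
v 1.575 -3.078 2.043
v 3.812 -1.927 1.224
v 2.24 -1.635 2.523
v 3.72 -3.905 1.557
v 2.148 -3.613 2.856
v 4.385 -2.462 2.037
v 2.813 -2.17 3.337
f 2 4 1
f 5 2 1
f 1 4 3
f 3 5 1
f 2 8 4
f 6 2 5
f 6 8 2
f 4 8 3
f 7 5 3
f 3 8 7
f 7 6 5
f 8 6 7
f 10 12 9
f 13 10 9
f 9 12 11
f 11 13 9
f 10 16 12
f 14 10 13
f 14 16 10
f 12 16 11
f 15 13 11
f 11 16 15
f 15 14 13
f 16 14 15
f 18 20 17
f 21 18 17
f 17 20 19
f 19 21 17
f 18 24 20
f 22 18 21
f 22 24 18
f 20 24 19
f 23 21 19
f 19 24 23
f 23 22 21
f 24 22 23



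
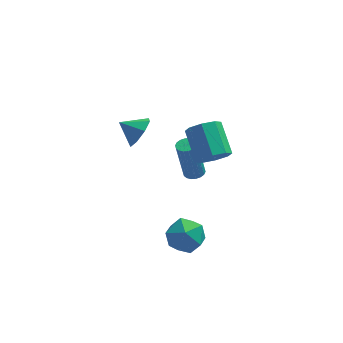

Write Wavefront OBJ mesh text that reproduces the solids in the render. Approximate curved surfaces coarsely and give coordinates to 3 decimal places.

v -2.46 -0.506 2.066
v -2.014 -0.445 2.799
v -3.36 -0.274 2.594
v -2.053 0.129 2.479
v -2.33 0.331 1.917
v -2.684 0.042 1.442
v -2.906 -0.568 1.333
v -2.866 -1.142 1.653
v -2.589 -1.344 2.215
v -2.236 -1.055 2.689
v -1.126 -1.471 -3.956
v -0.441 -1.653 -4.718
v -0.499 -2.767 -3.082
v 0.186 -2.949 -3.844
v 0.274 -2.093 -3.258
v -0.113 -1.292 -3.798
v -0.827 -3.128 -4.002
v -1.214 -2.327 -4.542
v -0.256 -2.677 -4.746
v 0.425 -2.038 -4.287
v -1.365 -2.382 -3.513
v -0.684 -1.743 -3.054
v 0.048 2.477 -3.922
v 0.329 2.032 -3.852
v -0.048 2.119 -1.788
v -0.328 2.563 -1.858
v 0.492 2.201 -3.83
v 0.115 2.288 -1.766
v 0.567 2.425 -3.825
v 0.19 2.511 -1.761
v 0.539 2.659 -3.84
v 0.163 2.745 -1.776
v 0.414 2.856 -3.871
v 0.038 2.943 -1.807
v 0.217 2.979 -3.912
v -0.159 3.066 -1.848
v -0.014 3.002 -3.955
v -0.39 3.089 -1.891
v -0.232 2.921 -3.992
v -0.609 3.008 -1.928
v -0.395 2.752 -4.014
v -0.772 2.839 -1.95
v -0.47 2.529 -4.019
v -0.847 2.615 -1.955
v -0.443 2.295 -4.004
v -0.819 2.381 -1.94
v -0.318 2.097 -3.973
v -0.694 2.184 -1.909
v -0.121 1.974 -3.932
v -0.497 2.061 -1.868
v 0.11 1.951 -3.889
v -0.266 2.038 -1.825
v 0.837 -0.228 -0.115
v 1.352 -0.493 0.507
v 0.898 0.903 1.477
v 0.383 1.168 0.855
v 1.653 -0.101 0.084
v 1.2 1.295 1.054
v 1.477 0.216 -0.456
v 1.023 1.613 0.515
v 0.925 0.274 -0.796
v 0.471 1.67 0.175
v 0.322 0.037 -0.737
v -0.132 1.433 0.233
v 0.02 -0.355 -0.314
v -0.433 1.041 0.656
v 0.197 -0.673 0.225
v -0.257 0.724 1.196
v 0.749 -0.73 0.565
v 0.295 0.666 1.536
f 2 1 4
f 2 4 3
f 4 1 5
f 4 5 3
f 5 1 6
f 5 6 3
f 6 1 7
f 6 7 3
f 7 1 8
f 7 8 3
f 8 1 9
f 8 9 3
f 9 1 10
f 9 10 3
f 10 1 2
f 10 2 3
f 11 22 16
f 11 16 12
f 11 12 18
f 11 18 21
f 11 21 22
f 12 16 20
f 16 22 15
f 22 21 13
f 21 18 17
f 18 12 19
f 14 20 15
f 14 15 13
f 14 13 17
f 14 17 19
f 14 19 20
f 15 20 16
f 13 15 22
f 17 13 21
f 19 17 18
f 20 19 12
f 24 23 27
f 24 27 25
f 25 27 28
f 25 28 26
f 27 23 29
f 27 29 28
f 28 29 30
f 28 30 26
f 29 23 31
f 29 31 30
f 30 31 32
f 30 32 26
f 31 23 33
f 31 33 32
f 32 33 34
f 32 34 26
f 33 23 35
f 33 35 34
f 34 35 36
f 34 36 26
f 35 23 37
f 35 37 36
f 36 37 38
f 36 38 26
f 37 23 39
f 37 39 38
f 38 39 40
f 38 40 26
f 39 23 41
f 39 41 40
f 40 41 42
f 40 42 26
f 41 23 43
f 41 43 42
f 42 43 44
f 42 44 26
f 43 23 45
f 43 45 44
f 44 45 46
f 44 46 26
f 45 23 47
f 45 47 46
f 46 47 48
f 46 48 26
f 47 23 49
f 47 49 48
f 48 49 50
f 48 50 26
f 49 23 51
f 49 51 50
f 50 51 52
f 50 52 26
f 51 23 24
f 51 24 52
f 52 24 25
f 52 25 26
f 54 53 57
f 54 57 55
f 55 57 58
f 55 58 56
f 57 53 59
f 57 59 58
f 58 59 60
f 58 60 56
f 59 53 61
f 59 61 60
f 60 61 62
f 60 62 56
f 61 53 63
f 61 63 62
f 62 63 64
f 62 64 56
f 63 53 65
f 63 65 64
f 64 65 66
f 64 66 56
f 65 53 67
f 65 67 66
f 66 67 68
f 66 68 56
f 67 53 69
f 67 69 68
f 68 69 70
f 68 70 56
f 69 53 54
f 69 54 70
f 70 54 55
f 70 55 56



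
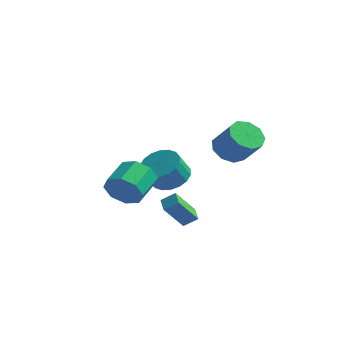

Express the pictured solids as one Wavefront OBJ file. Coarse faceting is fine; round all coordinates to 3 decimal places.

v 2.373 -3.328 -3.482
v 1.929 -4.271 -2.19
v 1.821 -2.742 -3.244
v 1.377 -3.685 -1.952
v 2.943 -2.975 -3.028
v 2.499 -3.918 -1.736
v 2.391 -2.389 -2.79
v 1.947 -3.332 -1.498
v -1.557 1.641 -3.104
v -0.766 2.189 -2.636
v -0.892 1.427 -1.529
v -1.683 0.879 -1.996
v -1.154 2.435 -2.511
v -1.28 1.674 -1.404
v -1.621 2.524 -2.503
v -1.748 1.763 -1.396
v -2.076 2.438 -2.614
v -2.203 1.676 -1.507
v -2.428 2.194 -2.822
v -2.555 1.432 -1.715
v -2.608 1.841 -3.086
v -2.734 1.079 -1.979
v -2.579 1.447 -3.353
v -2.705 0.686 -2.246
v -2.348 1.093 -3.571
v -2.474 0.331 -2.464
v -1.96 0.846 -3.696
v -2.086 0.085 -2.589
v -1.492 0.757 -3.704
v -1.619 -0.004 -2.597
v -1.037 0.844 -3.593
v -1.164 0.082 -2.486
v -0.685 1.088 -3.385
v -0.812 0.326 -2.278
v -0.506 1.441 -3.121
v -0.632 0.679 -2.014
v -0.535 1.834 -2.854
v -0.661 1.073 -1.747
v 1.148 2.655 -0.965
v 1.715 2.134 -1.587
v 2.859 1.863 -0.317
v 2.292 2.385 0.305
v 1.891 2.787 -1.606
v 3.035 2.517 -0.336
v 1.72 3.379 -1.325
v 2.863 3.108 -0.055
v 1.281 3.632 -0.876
v 2.424 3.362 0.394
v 0.78 3.428 -0.468
v 1.923 3.158 0.801
v 0.451 2.863 -0.293
v 1.595 2.592 0.977
v 0.449 2.2 -0.432
v 1.592 1.929 0.838
v 0.774 1.75 -0.82
v 1.917 1.48 0.449
v 1.274 1.724 -1.276
v 2.417 1.453 -0.007
v -1.791 -2.088 -2.766
v -1.142 -1.735 -3.512
v -1.299 -0.239 -2.94
v -1.949 -0.592 -2.194
v -1.911 -1.727 -3.744
v -2.068 -0.23 -3.173
v -2.61 -1.931 -3.404
v -2.767 -0.434 -2.832
v -2.83 -2.226 -2.69
v -2.987 -0.73 -2.118
v -2.441 -2.441 -2.02
v -2.598 -0.945 -1.448
v -1.672 -2.45 -1.787
v -1.829 -0.953 -1.216
v -0.973 -2.246 -2.128
v -1.13 -0.749 -1.556
v -0.753 -1.95 -2.842
v -0.91 -0.454 -2.27
f 2 4 1
f 5 2 1
f 1 4 3
f 3 5 1
f 2 8 4
f 6 2 5
f 6 8 2
f 4 8 3
f 7 5 3
f 3 8 7
f 7 6 5
f 8 6 7
f 10 9 13
f 10 13 11
f 11 13 14
f 11 14 12
f 13 9 15
f 13 15 14
f 14 15 16
f 14 16 12
f 15 9 17
f 15 17 16
f 16 17 18
f 16 18 12
f 17 9 19
f 17 19 18
f 18 19 20
f 18 20 12
f 19 9 21
f 19 21 20
f 20 21 22
f 20 22 12
f 21 9 23
f 21 23 22
f 22 23 24
f 22 24 12
f 23 9 25
f 23 25 24
f 24 25 26
f 24 26 12
f 25 9 27
f 25 27 26
f 26 27 28
f 26 28 12
f 27 9 29
f 27 29 28
f 28 29 30
f 28 30 12
f 29 9 31
f 29 31 30
f 30 31 32
f 30 32 12
f 31 9 33
f 31 33 32
f 32 33 34
f 32 34 12
f 33 9 35
f 33 35 34
f 34 35 36
f 34 36 12
f 35 9 37
f 35 37 36
f 36 37 38
f 36 38 12
f 37 9 10
f 37 10 38
f 38 10 11
f 38 11 12
f 40 39 43
f 40 43 41
f 41 43 44
f 41 44 42
f 43 39 45
f 43 45 44
f 44 45 46
f 44 46 42
f 45 39 47
f 45 47 46
f 46 47 48
f 46 48 42
f 47 39 49
f 47 49 48
f 48 49 50
f 48 50 42
f 49 39 51
f 49 51 50
f 50 51 52
f 50 52 42
f 51 39 53
f 51 53 52
f 52 53 54
f 52 54 42
f 53 39 55
f 53 55 54
f 54 55 56
f 54 56 42
f 55 39 57
f 55 57 56
f 56 57 58
f 56 58 42
f 57 39 40
f 57 40 58
f 58 40 41
f 58 41 42
f 60 59 63
f 60 63 61
f 61 63 64
f 61 64 62
f 63 59 65
f 63 65 64
f 64 65 66
f 64 66 62
f 65 59 67
f 65 67 66
f 66 67 68
f 66 68 62
f 67 59 69
f 67 69 68
f 68 69 70
f 68 70 62
f 69 59 71
f 69 71 70
f 70 71 72
f 70 72 62
f 71 59 73
f 71 73 72
f 72 73 74
f 72 74 62
f 73 59 75
f 73 75 74
f 74 75 76
f 74 76 62
f 75 59 60
f 75 60 76
f 76 60 61
f 76 61 62



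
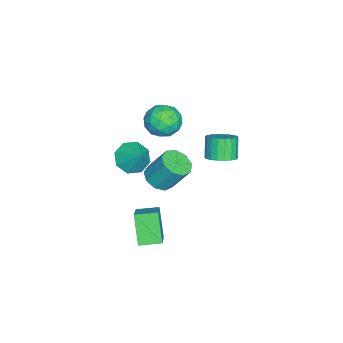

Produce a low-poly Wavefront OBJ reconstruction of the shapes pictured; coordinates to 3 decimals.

v -1.641 -2.291 -3.044
v -0.833 -2.825 -2.723
v -0.791 -1.723 -0.995
v -1.599 -1.189 -1.316
v -0.622 -2.267 -3.084
v -0.58 -1.164 -1.357
v -0.888 -1.72 -3.427
v -0.846 -0.618 -1.699
v -1.506 -1.44 -3.59
v -1.464 -0.338 -1.862
v -2.187 -1.559 -3.498
v -2.145 -0.457 -1.77
v -2.613 -2.02 -3.193
v -2.571 -0.918 -1.465
v -2.584 -2.608 -2.819
v -2.542 -1.506 -1.091
v -2.114 -3.048 -2.55
v -2.072 -1.945 -0.822
v -1.422 -3.134 -2.512
v -1.38 -2.031 -0.784
v -2.833 1.12 -1.446
v -2.304 1.803 -1.027
v -3.079 1.624 0.244
v -3.607 0.94 -0.174
v -2.605 2.014 -1.182
v -3.38 1.835 0.09
v -2.946 2.071 -1.381
v -3.721 1.892 -0.109
v -3.268 1.963 -1.592
v -4.042 1.784 -0.32
v -3.514 1.709 -1.778
v -4.288 1.53 -0.506
v -3.642 1.354 -1.906
v -4.417 1.174 -0.634
v -3.63 0.957 -1.955
v -4.405 0.778 -0.683
v -3.481 0.589 -1.915
v -4.256 0.41 -0.644
v -3.219 0.313 -1.795
v -3.994 0.134 -0.523
v -2.891 0.176 -1.614
v -3.665 -0.003 -0.342
v -2.552 0.202 -1.404
v -3.327 0.023 -0.132
v -2.262 0.387 -1.201
v -3.037 0.208 0.07
v -2.071 0.699 -1.041
v -2.846 0.519 0.231
v -2.011 1.083 -0.951
v -2.786 0.904 0.321
v -2.093 1.473 -0.946
v -2.868 1.294 0.326
v 2.02 -2.63 -2.701
v 3.647 -2.252 -1.547
v 1.618 -1.36 -2.55
v 3.245 -0.982 -1.396
v 3.075 -2.098 -4.364
v 4.702 -1.72 -3.21
v 2.673 -0.828 -4.213
v 4.3 -0.45 -3.059
v -4.33 -2.072 1.218
v -3.131 -2.015 1.36
v -4.089 -3.145 -0.4
v -2.89 -3.088 -0.258
v -3.56 -3.728 0.518
v -3.709 -3.065 1.518
v -3.511 -2.095 -0.558
v -3.66 -1.432 0.442
v -2.624 -2.03 0.262
v -2.655 -3.039 0.927
v -4.565 -2.121 0.033
v -4.596 -3.13 0.698
v -3.752 -1.949 1.431
v -3.468 -3.211 -0.471
v -3.863 -3.587 -0.015
v -3.158 -3.554 0.068
v -4.092 -2.566 1.524
v -3.387 -2.533 1.607
v -3.639 -3.54 1.112
v -3.833 -2.627 -0.647
v -3.128 -2.594 -0.564
v -4.062 -1.606 0.892
v -3.357 -1.573 0.975
v -3.581 -1.62 -0.152
v -2.749 -1.925 0.869
v -2.607 -2.555 -0.082
v -2.972 -1.971 -0.258
v -3.06 -1.582 0.329
v -2.767 -2.518 1.26
v -2.625 -3.149 0.308
v -3.019 -3.525 0.765
v -3.107 -3.135 1.353
v -2.469 -2.526 0.614
v -4.595 -2.011 0.652
v -4.453 -2.642 -0.3
v -4.113 -2.025 -0.393
v -4.201 -1.635 0.195
v -4.613 -2.605 1.042
v -4.471 -3.235 0.091
v -4.16 -3.578 0.631
v -4.248 -3.189 1.218
v -4.751 -2.634 0.346
v 2.919 -2.504 2.857
v 3.787 -2.541 2.232
v 3.721 -1.696 3.923
v 3.322 -1.884 2.084
v 2.621 -1.59 2.388
v 2.095 -1.831 2.967
v 2.051 -2.467 3.481
v 2.516 -3.124 3.63
v 3.217 -3.419 3.326
v 3.744 -3.177 2.747
f 2 1 5
f 2 5 3
f 3 5 6
f 3 6 4
f 5 1 7
f 5 7 6
f 6 7 8
f 6 8 4
f 7 1 9
f 7 9 8
f 8 9 10
f 8 10 4
f 9 1 11
f 9 11 10
f 10 11 12
f 10 12 4
f 11 1 13
f 11 13 12
f 12 13 14
f 12 14 4
f 13 1 15
f 13 15 14
f 14 15 16
f 14 16 4
f 15 1 17
f 15 17 16
f 16 17 18
f 16 18 4
f 17 1 19
f 17 19 18
f 18 19 20
f 18 20 4
f 19 1 2
f 19 2 20
f 20 2 3
f 20 3 4
f 22 21 25
f 22 25 23
f 23 25 26
f 23 26 24
f 25 21 27
f 25 27 26
f 26 27 28
f 26 28 24
f 27 21 29
f 27 29 28
f 28 29 30
f 28 30 24
f 29 21 31
f 29 31 30
f 30 31 32
f 30 32 24
f 31 21 33
f 31 33 32
f 32 33 34
f 32 34 24
f 33 21 35
f 33 35 34
f 34 35 36
f 34 36 24
f 35 21 37
f 35 37 36
f 36 37 38
f 36 38 24
f 37 21 39
f 37 39 38
f 38 39 40
f 38 40 24
f 39 21 41
f 39 41 40
f 40 41 42
f 40 42 24
f 41 21 43
f 41 43 42
f 42 43 44
f 42 44 24
f 43 21 45
f 43 45 44
f 44 45 46
f 44 46 24
f 45 21 47
f 45 47 46
f 46 47 48
f 46 48 24
f 47 21 49
f 47 49 48
f 48 49 50
f 48 50 24
f 49 21 51
f 49 51 50
f 50 51 52
f 50 52 24
f 51 21 22
f 51 22 52
f 52 22 23
f 52 23 24
f 54 56 53
f 57 54 53
f 53 56 55
f 55 57 53
f 54 60 56
f 58 54 57
f 58 60 54
f 56 60 55
f 59 57 55
f 55 60 59
f 59 58 57
f 60 58 59
f 61 98 77
f 98 72 101
f 77 101 66
f 98 101 77
f 61 77 73
f 77 66 78
f 73 78 62
f 77 78 73
f 61 73 82
f 73 62 83
f 82 83 68
f 73 83 82
f 61 82 94
f 82 68 97
f 94 97 71
f 82 97 94
f 61 94 98
f 94 71 102
f 98 102 72
f 94 102 98
f 62 78 89
f 78 66 92
f 89 92 70
f 78 92 89
f 66 101 79
f 101 72 100
f 79 100 65
f 101 100 79
f 72 102 99
f 102 71 95
f 99 95 63
f 102 95 99
f 71 97 96
f 97 68 84
f 96 84 67
f 97 84 96
f 68 83 88
f 83 62 85
f 88 85 69
f 83 85 88
f 64 90 76
f 90 70 91
f 76 91 65
f 90 91 76
f 64 76 74
f 76 65 75
f 74 75 63
f 76 75 74
f 64 74 81
f 74 63 80
f 81 80 67
f 74 80 81
f 64 81 86
f 81 67 87
f 86 87 69
f 81 87 86
f 64 86 90
f 86 69 93
f 90 93 70
f 86 93 90
f 65 91 79
f 91 70 92
f 79 92 66
f 91 92 79
f 63 75 99
f 75 65 100
f 99 100 72
f 75 100 99
f 67 80 96
f 80 63 95
f 96 95 71
f 80 95 96
f 69 87 88
f 87 67 84
f 88 84 68
f 87 84 88
f 70 93 89
f 93 69 85
f 89 85 62
f 93 85 89
f 104 103 106
f 104 106 105
f 106 103 107
f 106 107 105
f 107 103 108
f 107 108 105
f 108 103 109
f 108 109 105
f 109 103 110
f 109 110 105
f 110 103 111
f 110 111 105
f 111 103 112
f 111 112 105
f 112 103 104
f 112 104 105



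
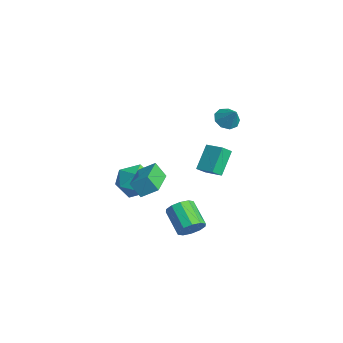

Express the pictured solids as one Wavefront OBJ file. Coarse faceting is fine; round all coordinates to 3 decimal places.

v -1.467 -0.001 -1.846
v -0.853 -0.873 -2.395
v -3.107 -1.007 -2.085
v -2.493 -1.879 -2.634
v -2.344 -1.687 -1.46
v -1.33 -1.066 -1.312
v -2.63 -0.814 -3.168
v -1.616 -0.193 -3.02
v -1.572 -1.375 -3.211
v -1.395 -1.915 -2.156
v -2.565 0.035 -2.324
v -2.388 -0.505 -1.269
v 0.927 3.215 3.482
v 1.298 3.653 3.032
v 1.693 3.465 4.358
v 0.943 3.913 3.269
v 0.58 3.845 3.606
v 0.38 3.483 3.885
v 0.435 2.995 3.976
v 0.721 2.61 3.836
v 1.103 2.508 3.531
v 1.402 2.737 3.203
v 1.479 3.189 3.006
v -0.197 1.932 -0.747
v -0.974 2.735 0.521
v -0.432 2.523 -1.265
v -1.209 3.326 0.003
v 0.769 2.514 -0.523
v -0.008 3.317 0.745
v 0.534 3.105 -1.041
v -0.243 3.908 0.227
v 2.251 0.927 -3.703
v 2.602 1.296 -3.073
v 1.219 1.062 -2.167
v 0.869 0.693 -2.797
v 2.365 1.644 -3.345
v 0.983 1.41 -2.438
v 2.085 1.718 -3.753
v 0.702 1.484 -2.846
v 1.868 1.49 -4.142
v 0.486 1.256 -3.235
v 1.798 1.047 -4.364
v 0.415 0.813 -3.457
v 1.901 0.558 -4.333
v 0.518 0.324 -3.427
v 2.137 0.21 -4.062
v 0.755 -0.024 -3.155
v 2.418 0.136 -3.654
v 1.035 -0.098 -2.747
v 2.634 0.364 -3.265
v 1.252 0.13 -2.358
v 2.705 0.807 -3.043
v 1.322 0.573 -2.136
v 3.212 -2.642 1.002
v 3.596 -1.831 1.604
v 1.511 -1.723 0.848
v 1.894 -0.912 1.449
v 3.546 -2.168 0.151
v 3.929 -1.357 0.752
v 1.844 -1.249 -0.004
v 2.228 -0.438 0.598
f 1 12 6
f 1 6 2
f 1 2 8
f 1 8 11
f 1 11 12
f 2 6 10
f 6 12 5
f 12 11 3
f 11 8 7
f 8 2 9
f 4 10 5
f 4 5 3
f 4 3 7
f 4 7 9
f 4 9 10
f 5 10 6
f 3 5 12
f 7 3 11
f 9 7 8
f 10 9 2
f 14 13 16
f 14 16 15
f 16 13 17
f 16 17 15
f 17 13 18
f 17 18 15
f 18 13 19
f 18 19 15
f 19 13 20
f 19 20 15
f 20 13 21
f 20 21 15
f 21 13 22
f 21 22 15
f 22 13 23
f 22 23 15
f 23 13 14
f 23 14 15
f 25 27 24
f 28 25 24
f 24 27 26
f 26 28 24
f 25 31 27
f 29 25 28
f 29 31 25
f 27 31 26
f 30 28 26
f 26 31 30
f 30 29 28
f 31 29 30
f 33 32 36
f 33 36 34
f 34 36 37
f 34 37 35
f 36 32 38
f 36 38 37
f 37 38 39
f 37 39 35
f 38 32 40
f 38 40 39
f 39 40 41
f 39 41 35
f 40 32 42
f 40 42 41
f 41 42 43
f 41 43 35
f 42 32 44
f 42 44 43
f 43 44 45
f 43 45 35
f 44 32 46
f 44 46 45
f 45 46 47
f 45 47 35
f 46 32 48
f 46 48 47
f 47 48 49
f 47 49 35
f 48 32 50
f 48 50 49
f 49 50 51
f 49 51 35
f 50 32 52
f 50 52 51
f 51 52 53
f 51 53 35
f 52 32 33
f 52 33 53
f 53 33 34
f 53 34 35
f 55 57 54
f 58 55 54
f 54 57 56
f 56 58 54
f 55 61 57
f 59 55 58
f 59 61 55
f 57 61 56
f 60 58 56
f 56 61 60
f 60 59 58
f 61 59 60



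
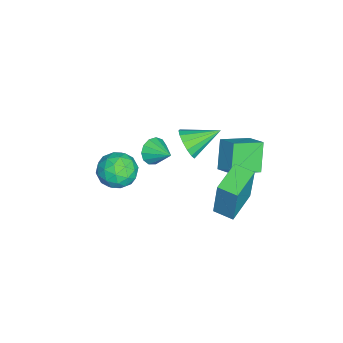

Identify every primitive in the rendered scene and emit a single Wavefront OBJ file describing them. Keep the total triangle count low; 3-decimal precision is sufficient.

v -2.425 -0.475 -1.54
v -2.164 -0.057 -2.196
v -2.975 0.935 -0.86
v -2.563 -0.168 -2.288
v -2.925 -0.362 -2.18
v -3.153 -0.586 -1.901
v -3.186 -0.78 -1.525
v -3.015 -0.893 -1.153
v -2.686 -0.893 -0.885
v -2.286 -0.782 -0.793
v -1.924 -0.589 -0.901
v -1.696 -0.365 -1.18
v -1.664 -0.17 -1.556
v -1.835 -0.058 -1.928
v -1.138 -2.535 -2.125
v -0.243 -2.585 -2.543
v -0.877 -3.935 -1.397
v 0.018 -3.985 -1.815
v -0.165 -3.308 -1.118
v -0.327 -2.443 -1.568
v -0.793 -4.077 -2.372
v -0.955 -3.212 -2.822
v -0.03 -3.538 -2.695
v 0.358 -3.063 -1.92
v -1.478 -3.457 -2.02
v -1.09 -2.982 -1.245
v -0.714 -2.437 -2.398
v -0.406 -4.083 -1.542
v -0.514 -3.685 -1.133
v 0.012 -3.714 -1.378
v -0.762 -2.354 -1.825
v -0.237 -2.383 -2.07
v -0.191 -2.808 -1.233
v -0.883 -4.137 -1.87
v -0.358 -4.166 -2.115
v -1.132 -2.806 -2.562
v -0.606 -2.835 -2.807
v -0.929 -3.712 -2.707
v -0.063 -3.027 -2.733
v 0.091 -3.85 -2.305
v -0.386 -3.904 -2.632
v -0.481 -3.395 -2.897
v 0.166 -2.748 -2.277
v 0.319 -3.57 -1.85
v 0.211 -3.172 -1.44
v 0.117 -2.664 -1.705
v 0.291 -3.308 -2.367
v -1.439 -2.95 -2.09
v -1.286 -3.772 -1.663
v -1.237 -3.856 -2.235
v -1.331 -3.348 -2.5
v -1.211 -2.67 -1.635
v -1.057 -3.493 -1.207
v -0.639 -3.125 -1.043
v -0.734 -2.616 -1.308
v -1.411 -3.212 -1.573
v -1.546 -1.795 -1.35
v -1.001 -1.946 -1.78
v -0.914 -0.945 -0.85
v -1.222 -1.671 -1.969
v -1.545 -1.435 -1.962
v -1.868 -1.313 -1.76
v -2.089 -1.345 -1.428
v -2.137 -1.519 -1.071
v -1.998 -1.78 -0.803
v -1.715 -2.047 -0.708
v -1.378 -2.233 -0.817
v -1.094 -2.28 -1.095
v -0.954 -2.173 -1.454
v -2.276 2.297 -0.469
v -1.481 1.103 0.09
v -1.624 2.966 0.031
v -0.828 1.772 0.59
v -1.372 2.328 -1.69
v -0.576 1.134 -1.131
v -0.719 2.997 -1.19
v 0.076 1.803 -0.631
v 1.085 1.902 -0.507
v 1.353 2.083 1.548
v 1.383 2.775 -0.623
v 1.65 2.956 1.432
v 2.55 1.384 -0.652
v 2.817 1.565 1.403
v 2.847 2.257 -0.768
v 3.115 2.438 1.287
f 2 1 4
f 2 4 3
f 4 1 5
f 4 5 3
f 5 1 6
f 5 6 3
f 6 1 7
f 6 7 3
f 7 1 8
f 7 8 3
f 8 1 9
f 8 9 3
f 9 1 10
f 9 10 3
f 10 1 11
f 10 11 3
f 11 1 12
f 11 12 3
f 12 1 13
f 12 13 3
f 13 1 14
f 13 14 3
f 14 1 2
f 14 2 3
f 15 52 31
f 52 26 55
f 31 55 20
f 52 55 31
f 15 31 27
f 31 20 32
f 27 32 16
f 31 32 27
f 15 27 36
f 27 16 37
f 36 37 22
f 27 37 36
f 15 36 48
f 36 22 51
f 48 51 25
f 36 51 48
f 15 48 52
f 48 25 56
f 52 56 26
f 48 56 52
f 16 32 43
f 32 20 46
f 43 46 24
f 32 46 43
f 20 55 33
f 55 26 54
f 33 54 19
f 55 54 33
f 26 56 53
f 56 25 49
f 53 49 17
f 56 49 53
f 25 51 50
f 51 22 38
f 50 38 21
f 51 38 50
f 22 37 42
f 37 16 39
f 42 39 23
f 37 39 42
f 18 44 30
f 44 24 45
f 30 45 19
f 44 45 30
f 18 30 28
f 30 19 29
f 28 29 17
f 30 29 28
f 18 28 35
f 28 17 34
f 35 34 21
f 28 34 35
f 18 35 40
f 35 21 41
f 40 41 23
f 35 41 40
f 18 40 44
f 40 23 47
f 44 47 24
f 40 47 44
f 19 45 33
f 45 24 46
f 33 46 20
f 45 46 33
f 17 29 53
f 29 19 54
f 53 54 26
f 29 54 53
f 21 34 50
f 34 17 49
f 50 49 25
f 34 49 50
f 23 41 42
f 41 21 38
f 42 38 22
f 41 38 42
f 24 47 43
f 47 23 39
f 43 39 16
f 47 39 43
f 58 57 60
f 58 60 59
f 60 57 61
f 60 61 59
f 61 57 62
f 61 62 59
f 62 57 63
f 62 63 59
f 63 57 64
f 63 64 59
f 64 57 65
f 64 65 59
f 65 57 66
f 65 66 59
f 66 57 67
f 66 67 59
f 67 57 68
f 67 68 59
f 68 57 69
f 68 69 59
f 69 57 58
f 69 58 59
f 71 73 70
f 74 71 70
f 70 73 72
f 72 74 70
f 71 77 73
f 75 71 74
f 75 77 71
f 73 77 72
f 76 74 72
f 72 77 76
f 76 75 74
f 77 75 76
f 79 81 78
f 82 79 78
f 78 81 80
f 80 82 78
f 79 85 81
f 83 79 82
f 83 85 79
f 81 85 80
f 84 82 80
f 80 85 84
f 84 83 82
f 85 83 84



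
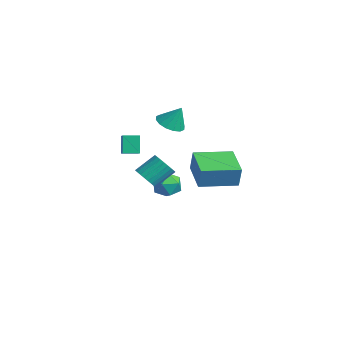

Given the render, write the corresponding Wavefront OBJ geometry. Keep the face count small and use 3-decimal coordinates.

v -2.541 -0.251 0.048
v -3.077 0.044 1.104
v -2.182 0.615 -0.012
v -2.718 0.911 1.043
v -1.842 -0.511 0.477
v -2.378 -0.215 1.532
v -1.483 0.356 0.416
v -2.019 0.651 1.472
v -1.109 0.479 -1.437
v -0.519 0.792 -1.896
v -0.462 1.994 -1.001
v -1.051 1.681 -0.543
v -0.776 0.909 -2.037
v -0.719 2.112 -1.143
v -1.084 0.961 -2.087
v -1.026 2.164 -1.193
v -1.395 0.939 -2.039
v -1.338 2.142 -1.144
v -1.663 0.848 -1.898
v -1.606 2.051 -1.004
v -1.847 0.7 -1.687
v -1.789 1.903 -0.793
v -1.918 0.518 -1.439
v -1.86 1.721 -0.544
v -1.866 0.331 -1.19
v -1.808 1.533 -0.295
v -1.698 0.166 -0.979
v -1.641 1.368 -0.084
v -1.441 0.048 -0.837
v -1.384 1.251 0.057
v -1.134 -0.004 -0.787
v -1.076 1.199 0.107
v -0.822 0.018 -0.836
v -0.765 1.221 0.059
v -0.554 0.109 -0.976
v -0.497 1.312 -0.082
v -0.371 0.257 -1.187
v -0.313 1.46 -0.293
v -0.3 0.439 -1.436
v -0.242 1.642 -0.541
v -0.352 0.627 -1.685
v -0.294 1.829 -0.79
v -0.191 1.533 3.076
v 0.612 1.696 2.755
v 0.191 2.027 4.284
v 0.374 2.076 2.675
v -0.016 2.31 2.703
v -0.452 2.336 2.83
v -0.819 2.147 3.023
v -1.017 1.794 3.231
v -0.994 1.37 3.397
v -0.756 0.99 3.477
v -0.367 0.756 3.449
v 0.07 0.729 3.322
v 0.437 0.918 3.129
v 0.635 1.272 2.921
v -4.033 3.756 -4.353
v -3.565 3.995 -3.541
v -3.455 2.305 -4.259
v -2.987 2.544 -3.447
v -3.952 2.482 -3.448
v -4.309 3.379 -3.506
v -2.711 2.921 -4.294
v -3.068 3.818 -4.352
v -2.747 3.479 -3.504
v -3.515 3.208 -2.982
v -3.505 3.092 -4.818
v -4.273 2.821 -4.296
v 1.71 1.694 0.476
v 1.933 1.735 1.756
v 2.331 3.797 0.3
v 2.555 3.838 1.58
v 3.625 1.102 0.16
v 3.849 1.143 1.44
v 4.247 3.205 -0.016
v 4.47 3.246 1.264
f 2 4 1
f 5 2 1
f 1 4 3
f 3 5 1
f 2 8 4
f 6 2 5
f 6 8 2
f 4 8 3
f 7 5 3
f 3 8 7
f 7 6 5
f 8 6 7
f 10 9 13
f 10 13 11
f 11 13 14
f 11 14 12
f 13 9 15
f 13 15 14
f 14 15 16
f 14 16 12
f 15 9 17
f 15 17 16
f 16 17 18
f 16 18 12
f 17 9 19
f 17 19 18
f 18 19 20
f 18 20 12
f 19 9 21
f 19 21 20
f 20 21 22
f 20 22 12
f 21 9 23
f 21 23 22
f 22 23 24
f 22 24 12
f 23 9 25
f 23 25 24
f 24 25 26
f 24 26 12
f 25 9 27
f 25 27 26
f 26 27 28
f 26 28 12
f 27 9 29
f 27 29 28
f 28 29 30
f 28 30 12
f 29 9 31
f 29 31 30
f 30 31 32
f 30 32 12
f 31 9 33
f 31 33 32
f 32 33 34
f 32 34 12
f 33 9 35
f 33 35 34
f 34 35 36
f 34 36 12
f 35 9 37
f 35 37 36
f 36 37 38
f 36 38 12
f 37 9 39
f 37 39 38
f 38 39 40
f 38 40 12
f 39 9 41
f 39 41 40
f 40 41 42
f 40 42 12
f 41 9 10
f 41 10 42
f 42 10 11
f 42 11 12
f 44 43 46
f 44 46 45
f 46 43 47
f 46 47 45
f 47 43 48
f 47 48 45
f 48 43 49
f 48 49 45
f 49 43 50
f 49 50 45
f 50 43 51
f 50 51 45
f 51 43 52
f 51 52 45
f 52 43 53
f 52 53 45
f 53 43 54
f 53 54 45
f 54 43 55
f 54 55 45
f 55 43 56
f 55 56 45
f 56 43 44
f 56 44 45
f 57 68 62
f 57 62 58
f 57 58 64
f 57 64 67
f 57 67 68
f 58 62 66
f 62 68 61
f 68 67 59
f 67 64 63
f 64 58 65
f 60 66 61
f 60 61 59
f 60 59 63
f 60 63 65
f 60 65 66
f 61 66 62
f 59 61 68
f 63 59 67
f 65 63 64
f 66 65 58
f 70 72 69
f 73 70 69
f 69 72 71
f 71 73 69
f 70 76 72
f 74 70 73
f 74 76 70
f 72 76 71
f 75 73 71
f 71 76 75
f 75 74 73
f 76 74 75



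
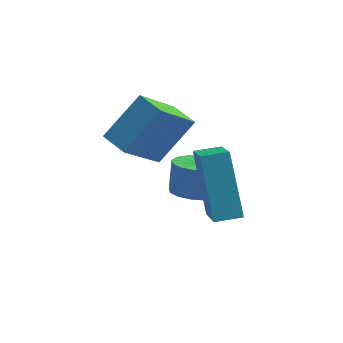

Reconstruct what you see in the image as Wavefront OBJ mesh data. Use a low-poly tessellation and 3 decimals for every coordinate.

v 2.255 2.852 -0.741
v 2.951 3.319 -1.01
v 2.98 3.795 -0.109
v 2.285 3.328 0.161
v 2.621 3.554 -1.124
v 2.65 4.031 -0.223
v 2.208 3.629 -1.15
v 2.237 4.106 -0.249
v 1.805 3.526 -1.082
v 1.834 4.002 -0.181
v 1.505 3.268 -0.937
v 1.535 3.745 -0.035
v 1.378 2.915 -0.746
v 1.407 3.392 0.156
v 1.451 2.548 -0.554
v 1.48 3.024 0.348
v 1.709 2.25 -0.405
v 1.738 2.726 0.497
v 2.092 2.09 -0.333
v 2.121 2.566 0.569
v 2.512 2.104 -0.354
v 2.541 2.581 0.547
v 2.874 2.29 -0.464
v 2.903 2.766 0.438
v 3.094 2.605 -0.637
v 3.123 3.081 0.264
v 3.122 2.976 -0.834
v 3.151 3.452 0.067
v 0.469 3.297 0.788
v -0.355 2.069 2.376
v 1.399 4.148 1.929
v 0.575 2.92 3.517
v 1.125 2.72 0.683
v 0.301 1.492 2.271
v 2.055 3.571 1.824
v 1.231 2.343 3.412
v 2.918 -0.032 0.93
v 2.413 1.226 2.559
v 2.583 1.485 -0.346
v 2.078 2.743 1.284
v 3.702 0.197 0.996
v 3.197 1.455 2.626
v 3.367 1.714 -0.279
v 2.862 2.972 1.35
f 2 1 5
f 2 5 3
f 3 5 6
f 3 6 4
f 5 1 7
f 5 7 6
f 6 7 8
f 6 8 4
f 7 1 9
f 7 9 8
f 8 9 10
f 8 10 4
f 9 1 11
f 9 11 10
f 10 11 12
f 10 12 4
f 11 1 13
f 11 13 12
f 12 13 14
f 12 14 4
f 13 1 15
f 13 15 14
f 14 15 16
f 14 16 4
f 15 1 17
f 15 17 16
f 16 17 18
f 16 18 4
f 17 1 19
f 17 19 18
f 18 19 20
f 18 20 4
f 19 1 21
f 19 21 20
f 20 21 22
f 20 22 4
f 21 1 23
f 21 23 22
f 22 23 24
f 22 24 4
f 23 1 25
f 23 25 24
f 24 25 26
f 24 26 4
f 25 1 27
f 25 27 26
f 26 27 28
f 26 28 4
f 27 1 2
f 27 2 28
f 28 2 3
f 28 3 4
f 30 32 29
f 33 30 29
f 29 32 31
f 31 33 29
f 30 36 32
f 34 30 33
f 34 36 30
f 32 36 31
f 35 33 31
f 31 36 35
f 35 34 33
f 36 34 35
f 38 40 37
f 41 38 37
f 37 40 39
f 39 41 37
f 38 44 40
f 42 38 41
f 42 44 38
f 40 44 39
f 43 41 39
f 39 44 43
f 43 42 41
f 44 42 43



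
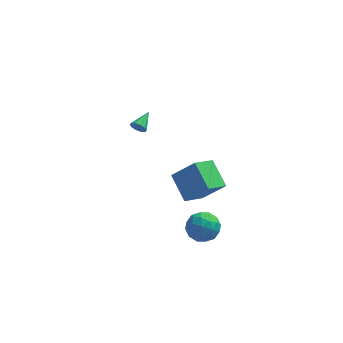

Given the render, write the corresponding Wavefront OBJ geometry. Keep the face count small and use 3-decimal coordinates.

v -2.609 3.064 1.488
v -2.464 2.837 1.909
v -2.111 4.136 1.892
v -2.236 2.809 1.703
v -2.151 2.879 1.414
v -2.24 3.018 1.153
v -2.471 3.176 1.02
v -2.754 3.29 1.066
v -2.982 3.318 1.273
v -3.068 3.249 1.562
v -2.978 3.109 1.822
v -2.748 2.952 1.955
v 0.179 -3.44 1.633
v 1.37 -3.628 2.901
v -0.554 -2.18 2.508
v 0.637 -2.368 3.776
v 1.043 -2.472 0.964
v 2.234 -2.66 2.232
v 0.31 -1.212 1.839
v 1.501 -1.4 3.107
v 0.638 -2.905 -0.242
v 1.516 -2.925 -0.622
v 0.744 -4.415 0.082
v 1.622 -4.435 -0.298
v 1.466 -3.967 0.522
v 1.4 -3.033 0.322
v 0.86 -4.307 -0.862
v 0.794 -3.373 -1.062
v 1.653 -3.791 -1.005
v 2.028 -3.581 -0.15
v 0.232 -3.759 -0.39
v 0.607 -3.549 0.465
v 1.067 -2.782 -0.46
v 1.193 -4.558 -0.08
v 1.101 -4.283 0.402
v 1.617 -4.294 0.179
v 0.999 -2.846 0.094
v 1.515 -2.858 -0.129
v 1.486 -3.47 0.543
v 0.745 -4.482 -0.411
v 1.261 -4.494 -0.634
v 0.643 -3.046 -0.719
v 1.159 -3.057 -0.942
v 0.774 -3.87 -1.083
v 1.664 -3.303 -0.909
v 1.727 -4.19 -0.718
v 1.279 -4.115 -1.05
v 1.24 -3.566 -1.167
v 1.884 -3.179 -0.406
v 1.947 -4.067 -0.216
v 1.855 -3.792 0.266
v 1.816 -3.243 0.149
v 1.965 -3.688 -0.631
v 0.313 -3.273 -0.324
v 0.376 -4.161 -0.134
v 0.444 -4.097 -0.689
v 0.405 -3.548 -0.806
v 0.533 -3.15 0.178
v 0.596 -4.037 0.369
v 1.02 -3.774 0.627
v 0.981 -3.225 0.51
v 0.295 -3.652 0.091
f 2 1 4
f 2 4 3
f 4 1 5
f 4 5 3
f 5 1 6
f 5 6 3
f 6 1 7
f 6 7 3
f 7 1 8
f 7 8 3
f 8 1 9
f 8 9 3
f 9 1 10
f 9 10 3
f 10 1 11
f 10 11 3
f 11 1 12
f 11 12 3
f 12 1 2
f 12 2 3
f 14 16 13
f 17 14 13
f 13 16 15
f 15 17 13
f 14 20 16
f 18 14 17
f 18 20 14
f 16 20 15
f 19 17 15
f 15 20 19
f 19 18 17
f 20 18 19
f 21 58 37
f 58 32 61
f 37 61 26
f 58 61 37
f 21 37 33
f 37 26 38
f 33 38 22
f 37 38 33
f 21 33 42
f 33 22 43
f 42 43 28
f 33 43 42
f 21 42 54
f 42 28 57
f 54 57 31
f 42 57 54
f 21 54 58
f 54 31 62
f 58 62 32
f 54 62 58
f 22 38 49
f 38 26 52
f 49 52 30
f 38 52 49
f 26 61 39
f 61 32 60
f 39 60 25
f 61 60 39
f 32 62 59
f 62 31 55
f 59 55 23
f 62 55 59
f 31 57 56
f 57 28 44
f 56 44 27
f 57 44 56
f 28 43 48
f 43 22 45
f 48 45 29
f 43 45 48
f 24 50 36
f 50 30 51
f 36 51 25
f 50 51 36
f 24 36 34
f 36 25 35
f 34 35 23
f 36 35 34
f 24 34 41
f 34 23 40
f 41 40 27
f 34 40 41
f 24 41 46
f 41 27 47
f 46 47 29
f 41 47 46
f 24 46 50
f 46 29 53
f 50 53 30
f 46 53 50
f 25 51 39
f 51 30 52
f 39 52 26
f 51 52 39
f 23 35 59
f 35 25 60
f 59 60 32
f 35 60 59
f 27 40 56
f 40 23 55
f 56 55 31
f 40 55 56
f 29 47 48
f 47 27 44
f 48 44 28
f 47 44 48
f 30 53 49
f 53 29 45
f 49 45 22
f 53 45 49



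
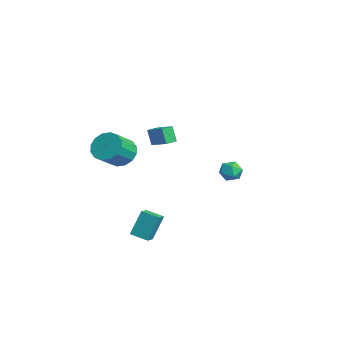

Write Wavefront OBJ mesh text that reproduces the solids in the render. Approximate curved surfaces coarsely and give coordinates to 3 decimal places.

v -2.128 3.325 -0.645
v -1.598 3.641 -0.137
v -1.162 2.959 -1.423
v -0.632 3.275 -0.915
v -1.044 2.622 -0.708
v -1.641 2.848 -0.227
v -1.119 3.752 -1.333
v -1.716 3.978 -0.852
v -0.975 3.905 -0.562
v -0.928 3.207 -0.176
v -1.832 3.393 -1.384
v -1.785 2.695 -0.998
v -3.99 -2.67 0.276
v -3.05 -2.215 -0.035
v -2.19 -3.315 0.952
v -3.13 -3.77 1.264
v -3.207 -1.926 0.423
v -2.347 -3.026 1.411
v -3.574 -1.837 0.842
v -2.714 -2.936 1.83
v -4.052 -1.971 1.11
v -3.192 -3.07 2.097
v -4.514 -2.292 1.154
v -3.654 -3.392 2.141
v -4.835 -2.715 0.963
v -3.975 -3.814 1.95
v -4.93 -3.125 0.588
v -4.07 -4.225 1.575
v -4.773 -3.414 0.129
v -3.913 -4.514 1.117
v -4.406 -3.504 -0.29
v -3.546 -4.603 0.698
v -3.928 -3.37 -0.557
v -3.068 -4.469 0.43
v -3.466 -3.048 -0.601
v -2.606 -4.148 0.386
v -3.145 -2.626 -0.41
v -2.285 -3.725 0.577
v -0.039 -1.168 2.549
v -0.384 -1.33 3.592
v 0.973 -0.553 2.98
v 0.627 -0.715 4.022
v 0.373 -1.865 2.578
v 0.027 -2.027 3.62
v 1.384 -1.25 3.008
v 1.039 -1.412 4.051
v 3.351 -3.52 -2.832
v 3.179 -2.833 -1.232
v 4.02 -2.681 -3.12
v 3.847 -1.995 -1.519
v 3.993 -3.945 -2.581
v 3.82 -3.259 -0.98
v 4.661 -3.107 -2.868
v 4.489 -2.42 -1.268
f 1 12 6
f 1 6 2
f 1 2 8
f 1 8 11
f 1 11 12
f 2 6 10
f 6 12 5
f 12 11 3
f 11 8 7
f 8 2 9
f 4 10 5
f 4 5 3
f 4 3 7
f 4 7 9
f 4 9 10
f 5 10 6
f 3 5 12
f 7 3 11
f 9 7 8
f 10 9 2
f 14 13 17
f 14 17 15
f 15 17 18
f 15 18 16
f 17 13 19
f 17 19 18
f 18 19 20
f 18 20 16
f 19 13 21
f 19 21 20
f 20 21 22
f 20 22 16
f 21 13 23
f 21 23 22
f 22 23 24
f 22 24 16
f 23 13 25
f 23 25 24
f 24 25 26
f 24 26 16
f 25 13 27
f 25 27 26
f 26 27 28
f 26 28 16
f 27 13 29
f 27 29 28
f 28 29 30
f 28 30 16
f 29 13 31
f 29 31 30
f 30 31 32
f 30 32 16
f 31 13 33
f 31 33 32
f 32 33 34
f 32 34 16
f 33 13 35
f 33 35 34
f 34 35 36
f 34 36 16
f 35 13 37
f 35 37 36
f 36 37 38
f 36 38 16
f 37 13 14
f 37 14 38
f 38 14 15
f 38 15 16
f 40 42 39
f 43 40 39
f 39 42 41
f 41 43 39
f 40 46 42
f 44 40 43
f 44 46 40
f 42 46 41
f 45 43 41
f 41 46 45
f 45 44 43
f 46 44 45
f 48 50 47
f 51 48 47
f 47 50 49
f 49 51 47
f 48 54 50
f 52 48 51
f 52 54 48
f 50 54 49
f 53 51 49
f 49 54 53
f 53 52 51
f 54 52 53

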